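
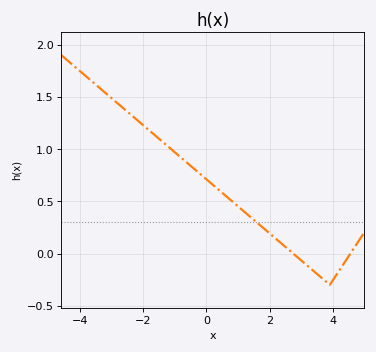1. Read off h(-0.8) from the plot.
0.919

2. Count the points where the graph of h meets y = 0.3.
1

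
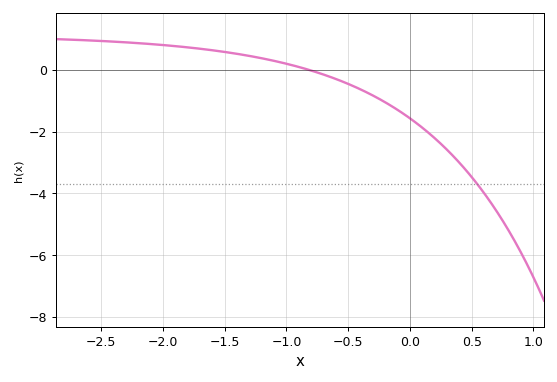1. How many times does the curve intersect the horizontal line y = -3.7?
1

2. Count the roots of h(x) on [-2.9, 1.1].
1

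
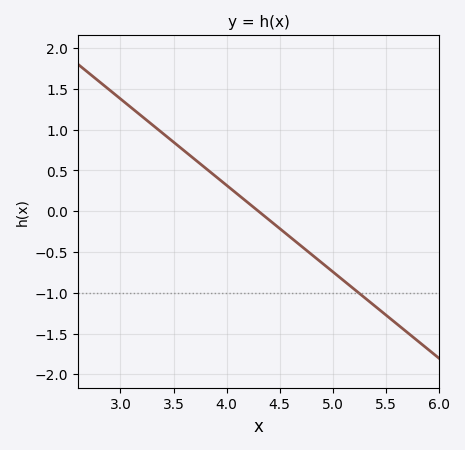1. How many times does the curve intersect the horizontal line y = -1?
1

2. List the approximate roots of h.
4.3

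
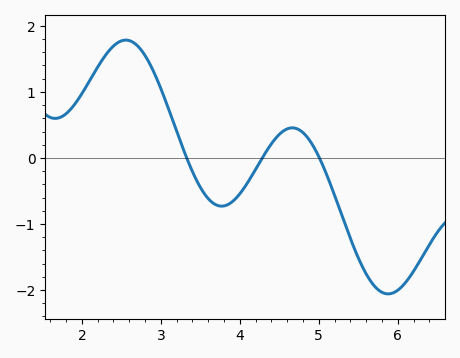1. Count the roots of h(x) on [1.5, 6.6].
3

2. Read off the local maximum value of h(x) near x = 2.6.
1.78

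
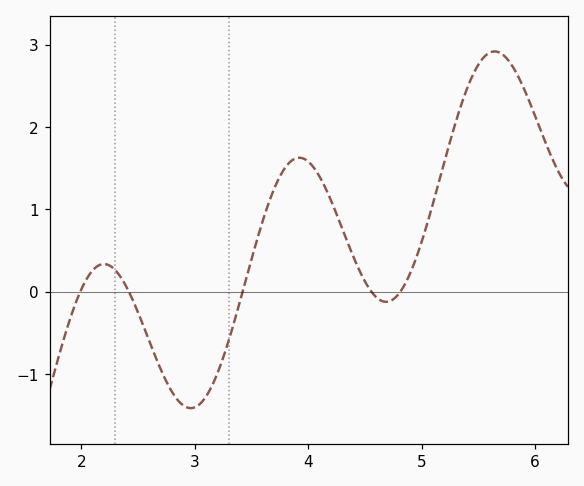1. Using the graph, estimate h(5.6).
2.9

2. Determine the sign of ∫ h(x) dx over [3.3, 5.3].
positive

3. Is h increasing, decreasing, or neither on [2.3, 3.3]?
neither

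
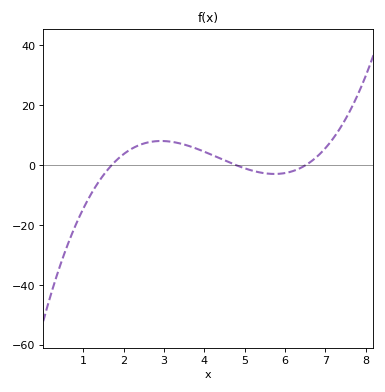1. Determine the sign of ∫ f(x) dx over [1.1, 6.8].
positive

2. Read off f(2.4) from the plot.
6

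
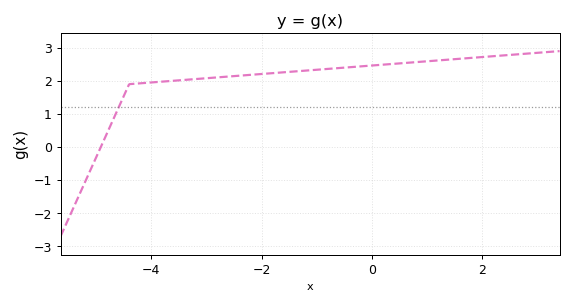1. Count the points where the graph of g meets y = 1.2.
1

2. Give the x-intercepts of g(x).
-5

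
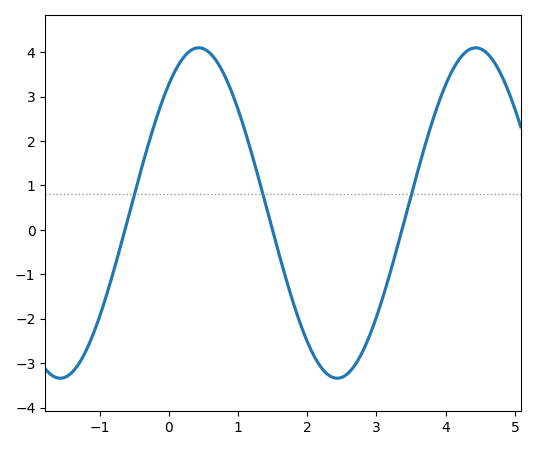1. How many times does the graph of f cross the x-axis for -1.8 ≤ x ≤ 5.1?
3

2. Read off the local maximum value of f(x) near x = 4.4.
4.1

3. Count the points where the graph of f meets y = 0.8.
3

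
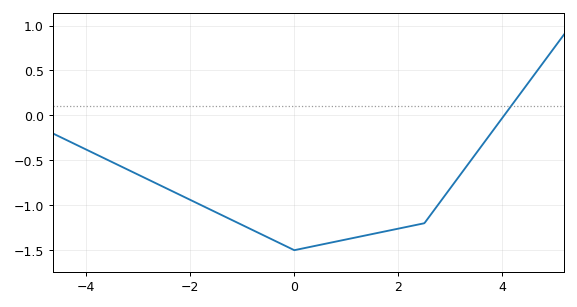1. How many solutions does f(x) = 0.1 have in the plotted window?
1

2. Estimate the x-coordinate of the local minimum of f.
0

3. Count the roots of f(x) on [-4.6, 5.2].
1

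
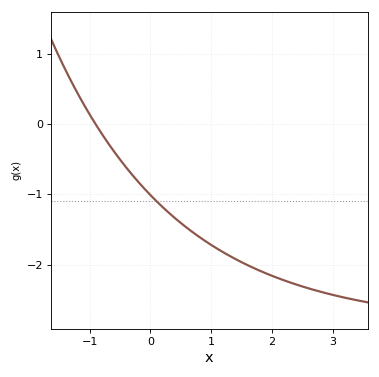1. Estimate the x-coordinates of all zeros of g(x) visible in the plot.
-0.9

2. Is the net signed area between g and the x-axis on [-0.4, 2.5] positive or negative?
negative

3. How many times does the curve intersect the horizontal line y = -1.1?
1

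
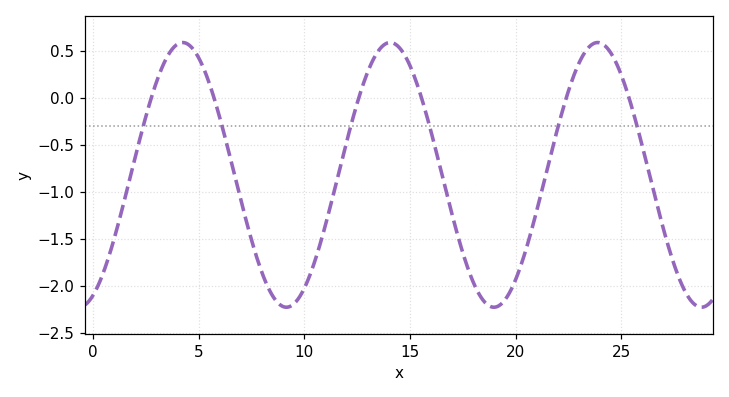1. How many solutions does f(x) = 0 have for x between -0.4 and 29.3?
6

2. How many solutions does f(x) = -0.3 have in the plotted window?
6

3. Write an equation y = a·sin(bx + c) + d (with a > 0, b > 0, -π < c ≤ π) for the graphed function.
y = 1.41sin(0.64x - 1.1) - 0.82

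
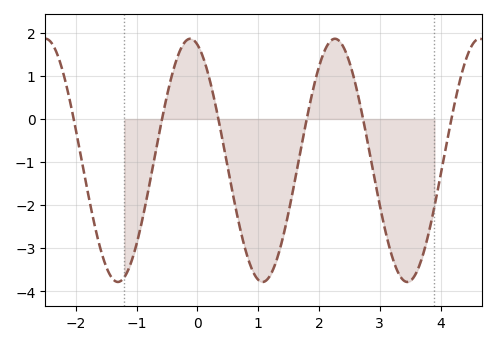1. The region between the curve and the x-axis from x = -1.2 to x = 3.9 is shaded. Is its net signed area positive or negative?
negative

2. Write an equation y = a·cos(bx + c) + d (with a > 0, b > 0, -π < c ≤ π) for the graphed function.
y = 2.82cos(2.64x + 0.31) - 0.96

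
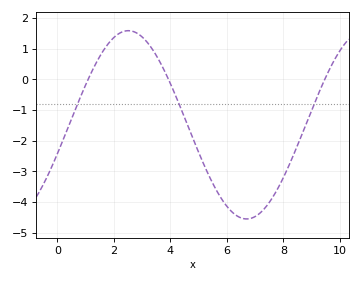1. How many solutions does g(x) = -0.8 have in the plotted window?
3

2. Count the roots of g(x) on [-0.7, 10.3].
3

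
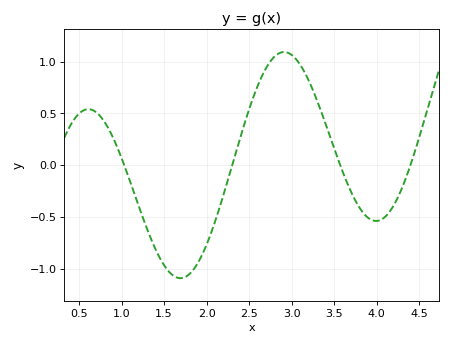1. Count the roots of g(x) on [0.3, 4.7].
4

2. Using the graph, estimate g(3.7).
-0.259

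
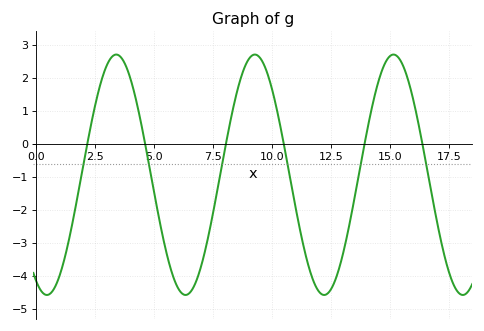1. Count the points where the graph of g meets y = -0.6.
6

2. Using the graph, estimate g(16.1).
0.9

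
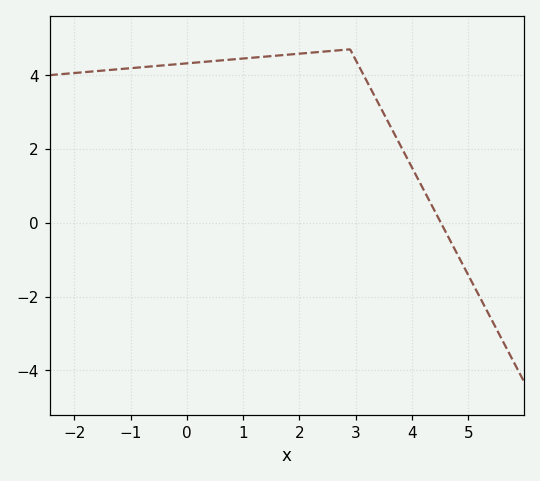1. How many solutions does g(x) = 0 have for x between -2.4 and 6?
1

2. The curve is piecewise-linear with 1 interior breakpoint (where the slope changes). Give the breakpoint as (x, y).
(2.9, 4.7)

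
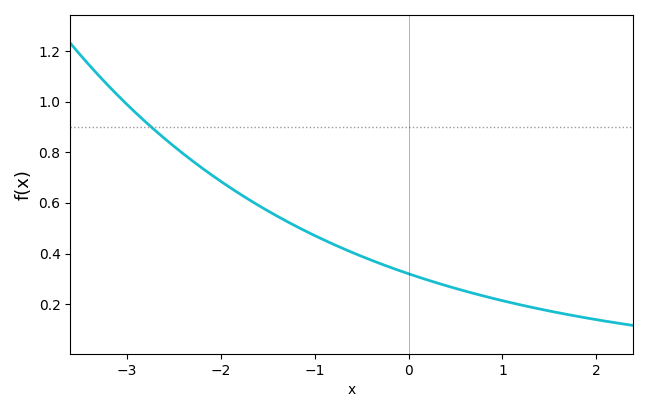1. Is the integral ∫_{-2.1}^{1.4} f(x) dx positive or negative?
positive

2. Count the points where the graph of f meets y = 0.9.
1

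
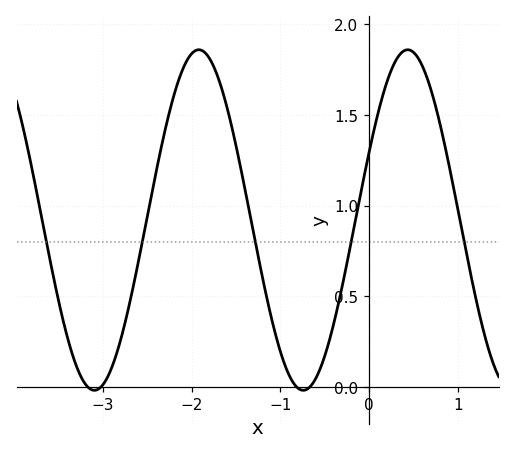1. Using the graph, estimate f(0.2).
1.68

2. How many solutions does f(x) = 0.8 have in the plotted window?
5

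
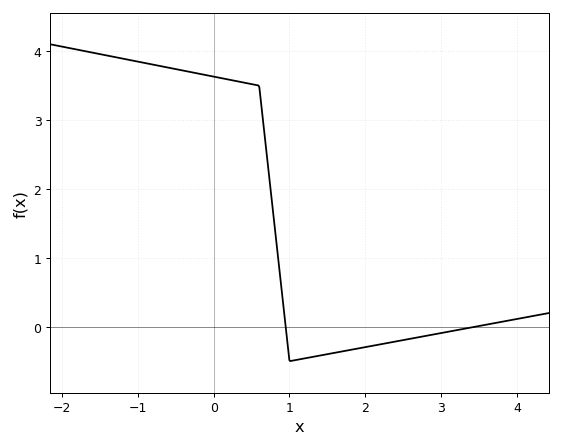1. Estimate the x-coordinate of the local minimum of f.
1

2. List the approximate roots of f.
1, 3.4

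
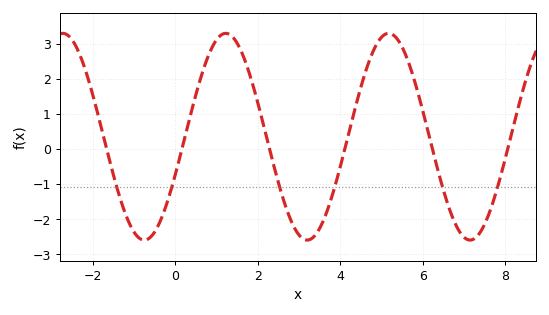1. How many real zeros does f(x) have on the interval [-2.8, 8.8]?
6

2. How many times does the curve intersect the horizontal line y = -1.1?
6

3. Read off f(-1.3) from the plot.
-1.6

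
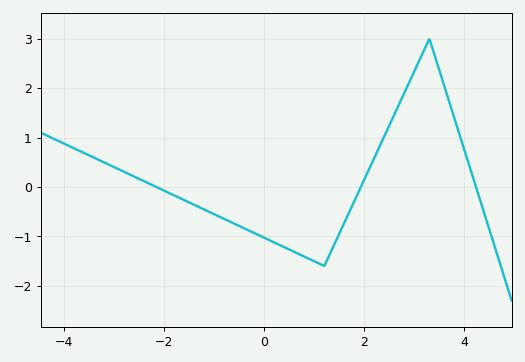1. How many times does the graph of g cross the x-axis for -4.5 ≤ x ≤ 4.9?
3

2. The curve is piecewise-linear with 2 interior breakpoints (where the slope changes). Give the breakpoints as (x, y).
(1.2, -1.6); (3.3, 3)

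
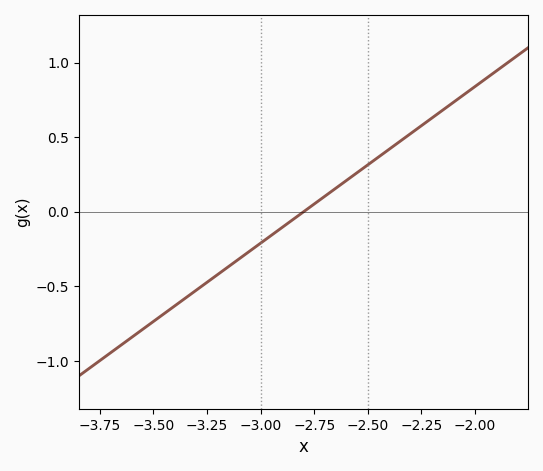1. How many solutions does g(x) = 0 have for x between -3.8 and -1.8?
1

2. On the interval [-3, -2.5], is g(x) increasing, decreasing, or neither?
increasing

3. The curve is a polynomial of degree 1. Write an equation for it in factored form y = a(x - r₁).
y = 1.05(x + 2.8)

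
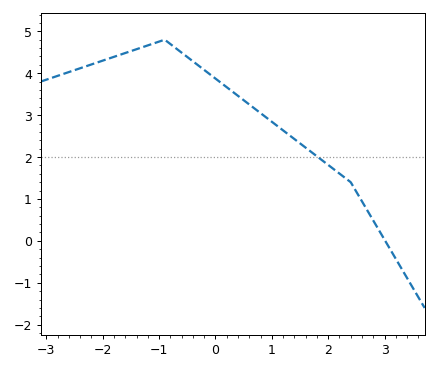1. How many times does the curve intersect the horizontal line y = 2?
1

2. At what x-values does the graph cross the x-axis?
3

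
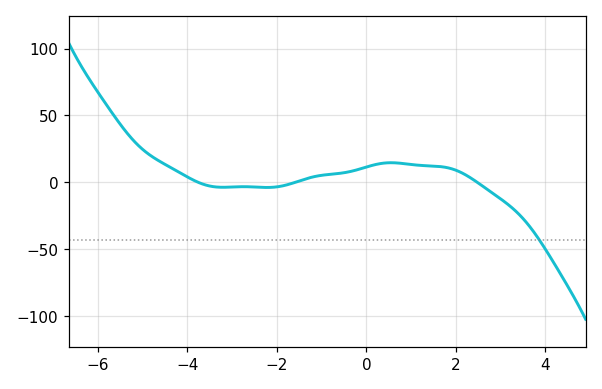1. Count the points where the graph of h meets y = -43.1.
1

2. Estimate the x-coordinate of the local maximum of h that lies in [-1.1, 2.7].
0.6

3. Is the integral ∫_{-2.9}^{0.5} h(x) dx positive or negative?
positive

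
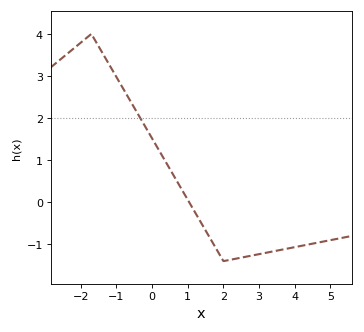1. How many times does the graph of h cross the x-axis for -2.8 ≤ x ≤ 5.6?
1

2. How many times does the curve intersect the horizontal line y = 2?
1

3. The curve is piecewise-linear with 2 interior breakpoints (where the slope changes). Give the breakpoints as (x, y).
(-1.7, 4); (2, -1.4)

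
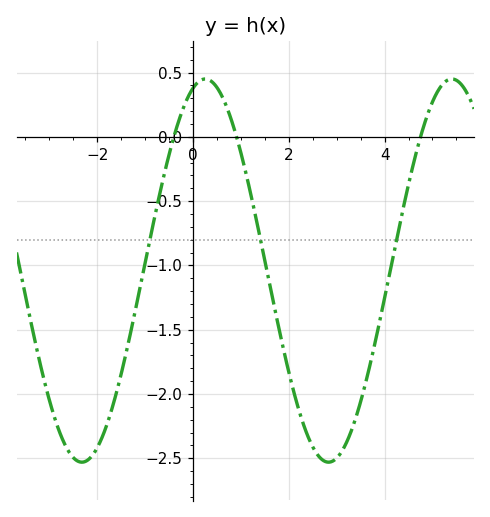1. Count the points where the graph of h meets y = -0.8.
3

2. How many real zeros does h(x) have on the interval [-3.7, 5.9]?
3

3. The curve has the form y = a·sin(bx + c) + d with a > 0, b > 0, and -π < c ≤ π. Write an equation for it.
y = 1.49sin(1.22x + 1.26) - 1.04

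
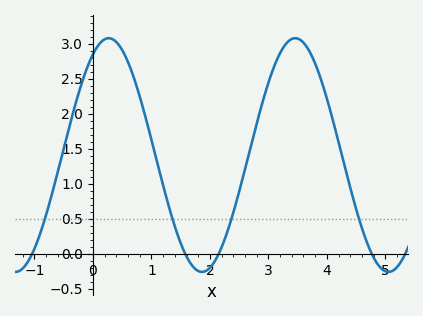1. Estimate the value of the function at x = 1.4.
0.4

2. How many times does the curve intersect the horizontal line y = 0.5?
4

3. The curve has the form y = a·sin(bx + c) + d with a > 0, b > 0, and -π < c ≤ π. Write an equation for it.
y = 1.67sin(2x + 1) + 1.41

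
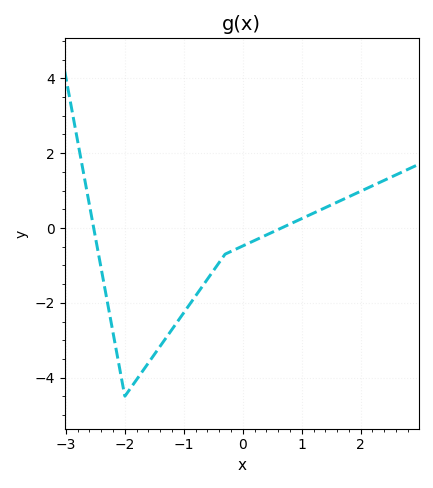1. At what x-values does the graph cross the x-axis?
-2.5, 0.7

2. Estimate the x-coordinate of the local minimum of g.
-2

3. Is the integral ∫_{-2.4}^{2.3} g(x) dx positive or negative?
negative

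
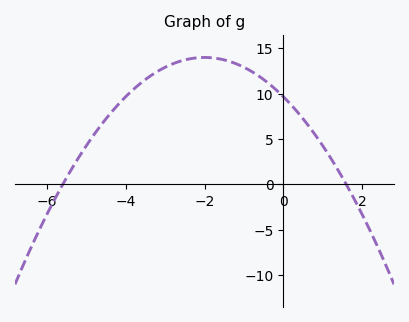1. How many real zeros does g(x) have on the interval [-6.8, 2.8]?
2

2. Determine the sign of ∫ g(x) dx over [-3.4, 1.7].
positive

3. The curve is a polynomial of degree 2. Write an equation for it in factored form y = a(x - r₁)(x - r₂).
y = -1.08(x + 5.6)(x - 1.6)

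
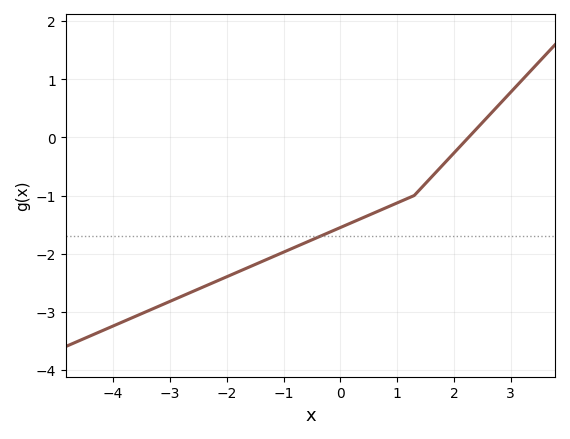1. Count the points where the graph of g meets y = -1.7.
1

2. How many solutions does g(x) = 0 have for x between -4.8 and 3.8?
1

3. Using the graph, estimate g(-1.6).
-2.2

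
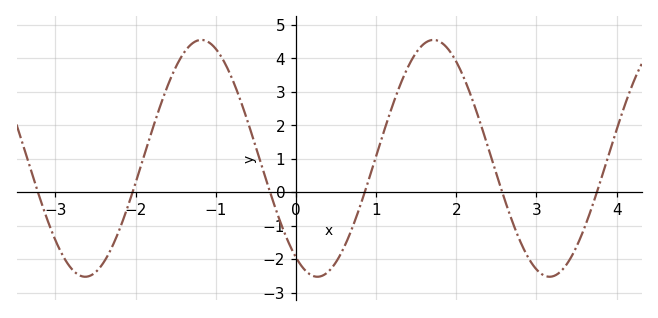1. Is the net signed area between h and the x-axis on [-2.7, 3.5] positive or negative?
positive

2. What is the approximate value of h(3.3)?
-2.37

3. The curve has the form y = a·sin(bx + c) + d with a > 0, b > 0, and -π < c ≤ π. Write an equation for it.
y = 3.54sin(2.17x - 2.15) + 1.01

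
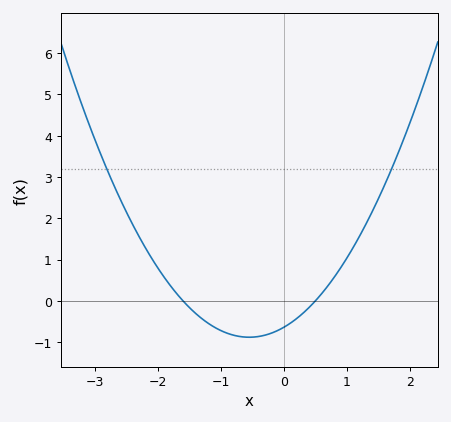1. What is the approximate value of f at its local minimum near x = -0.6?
-0.9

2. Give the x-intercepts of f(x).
-1.6, 0.5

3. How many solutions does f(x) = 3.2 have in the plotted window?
2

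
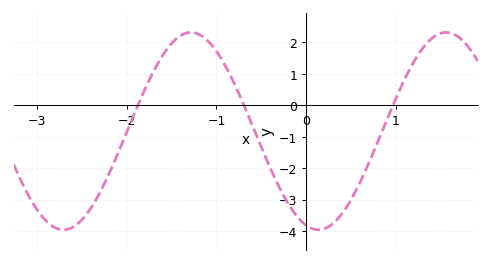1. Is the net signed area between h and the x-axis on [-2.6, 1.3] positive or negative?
negative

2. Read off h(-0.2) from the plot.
-3.1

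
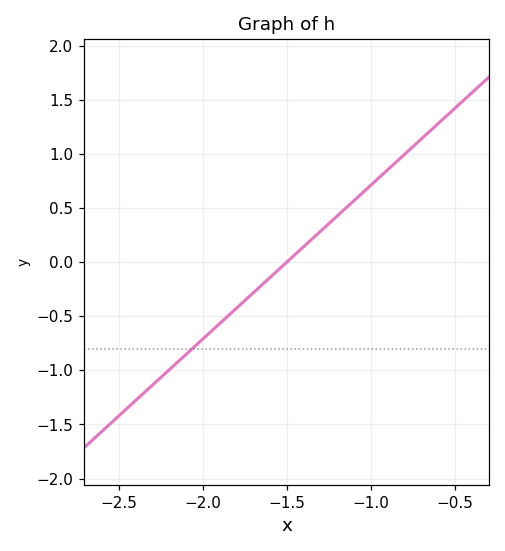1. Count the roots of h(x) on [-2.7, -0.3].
1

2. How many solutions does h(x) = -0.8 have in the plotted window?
1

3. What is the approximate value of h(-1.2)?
0.426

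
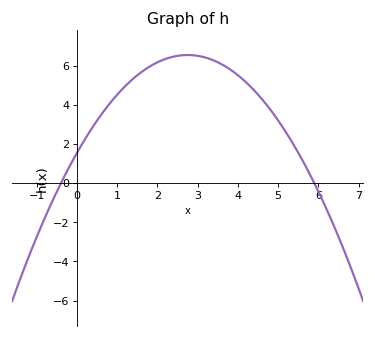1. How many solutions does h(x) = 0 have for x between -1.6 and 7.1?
2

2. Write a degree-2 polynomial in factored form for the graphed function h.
y = -0.66(x + 0.4)(x - 5.9)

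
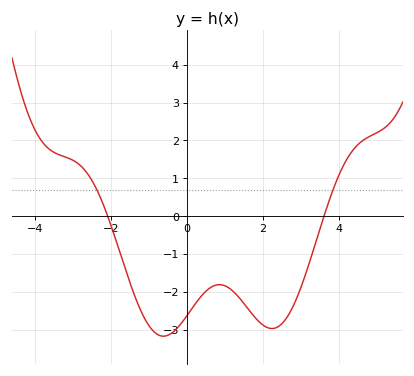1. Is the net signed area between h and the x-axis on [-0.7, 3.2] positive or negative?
negative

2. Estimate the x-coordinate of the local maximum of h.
0.8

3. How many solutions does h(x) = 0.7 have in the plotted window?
2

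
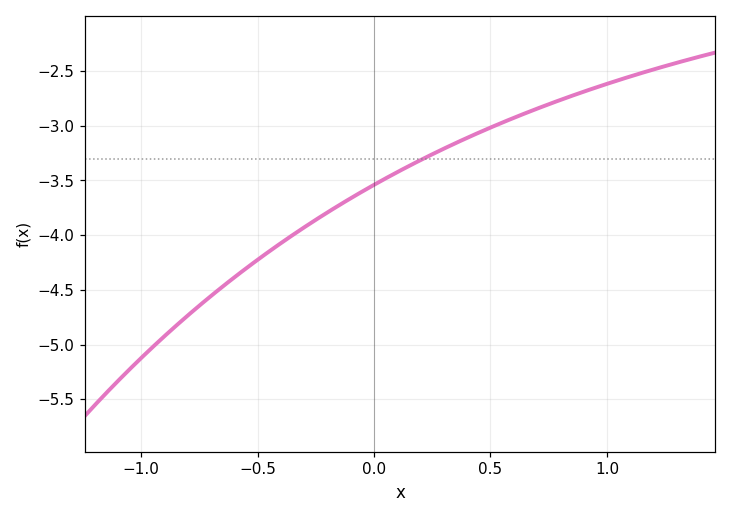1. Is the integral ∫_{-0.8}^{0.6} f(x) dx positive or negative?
negative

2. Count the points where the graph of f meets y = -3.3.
1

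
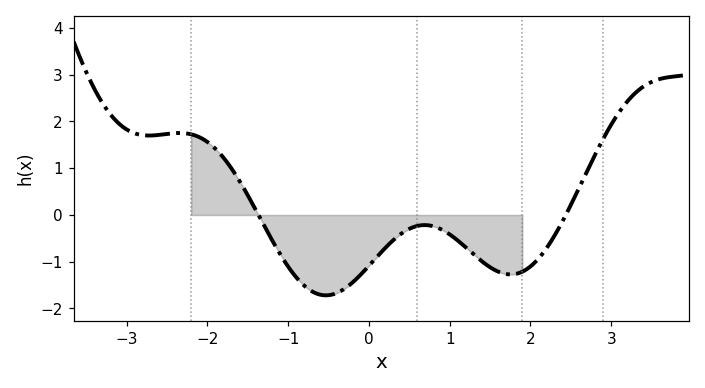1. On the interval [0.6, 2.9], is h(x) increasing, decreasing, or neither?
neither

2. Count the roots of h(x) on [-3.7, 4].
2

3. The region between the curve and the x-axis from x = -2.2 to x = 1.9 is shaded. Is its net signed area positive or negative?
negative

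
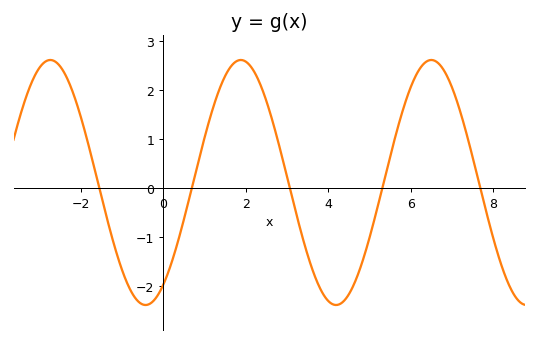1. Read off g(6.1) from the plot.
2.3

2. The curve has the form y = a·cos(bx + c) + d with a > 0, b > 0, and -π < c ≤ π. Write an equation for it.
y = 2.5cos(1.4x - 2.6) + 0.12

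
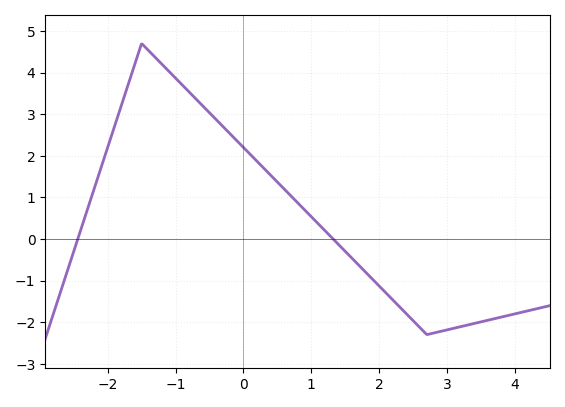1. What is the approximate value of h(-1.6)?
4.2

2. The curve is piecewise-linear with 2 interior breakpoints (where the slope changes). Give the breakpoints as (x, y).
(-1.5, 4.7); (2.7, -2.3)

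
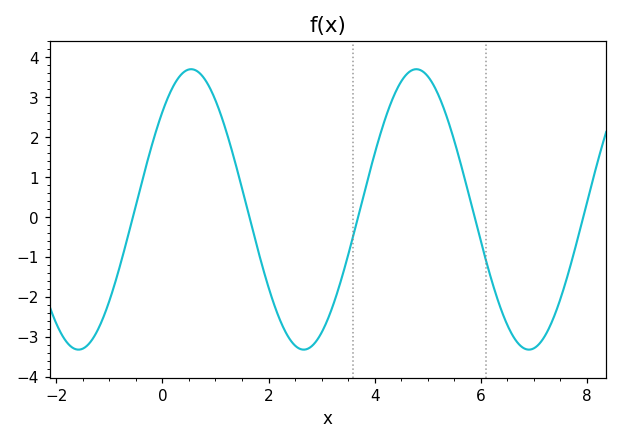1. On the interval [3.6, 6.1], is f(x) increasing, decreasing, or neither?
neither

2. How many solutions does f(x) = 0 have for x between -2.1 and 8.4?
5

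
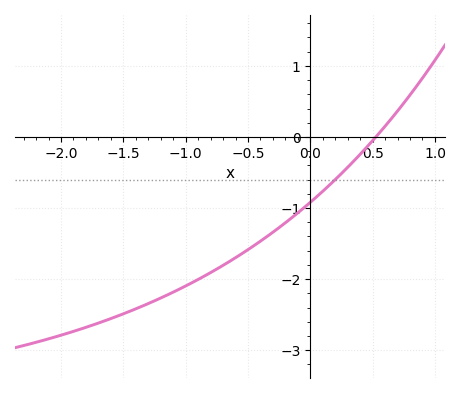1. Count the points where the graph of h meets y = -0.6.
1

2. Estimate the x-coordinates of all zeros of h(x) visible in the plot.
0.526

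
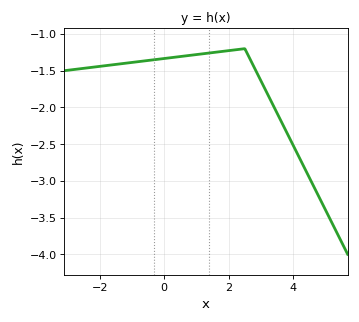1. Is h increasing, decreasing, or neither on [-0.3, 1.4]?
increasing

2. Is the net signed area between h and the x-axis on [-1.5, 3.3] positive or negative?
negative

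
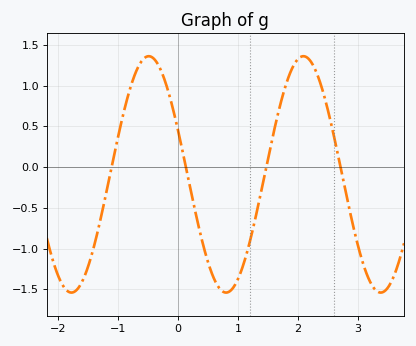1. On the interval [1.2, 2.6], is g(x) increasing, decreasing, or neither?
neither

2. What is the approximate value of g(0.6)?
-1.36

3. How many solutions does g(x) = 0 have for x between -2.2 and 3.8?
4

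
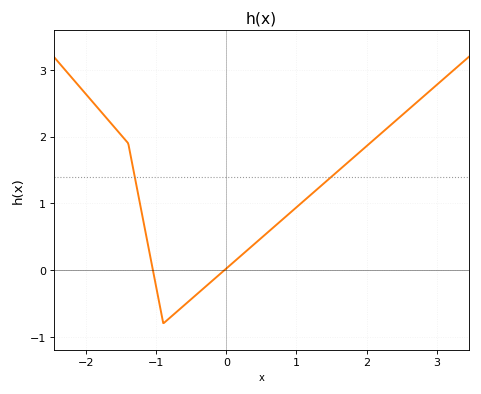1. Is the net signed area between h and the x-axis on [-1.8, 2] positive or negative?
positive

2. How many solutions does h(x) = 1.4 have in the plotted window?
2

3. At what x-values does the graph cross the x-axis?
-1.05, -0.027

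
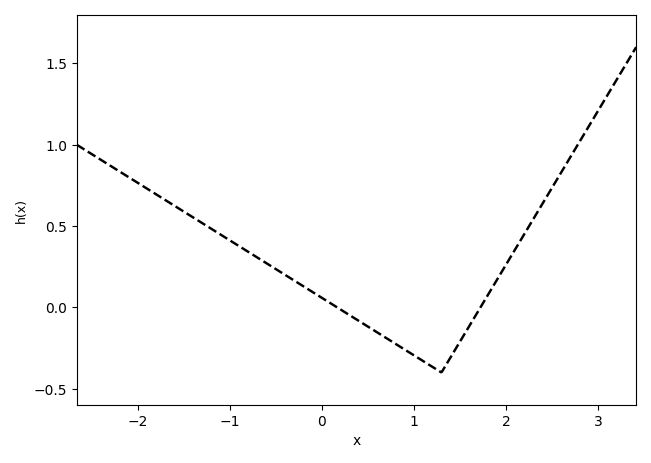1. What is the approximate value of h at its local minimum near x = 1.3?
-0.4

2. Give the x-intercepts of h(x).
0.2, 1.7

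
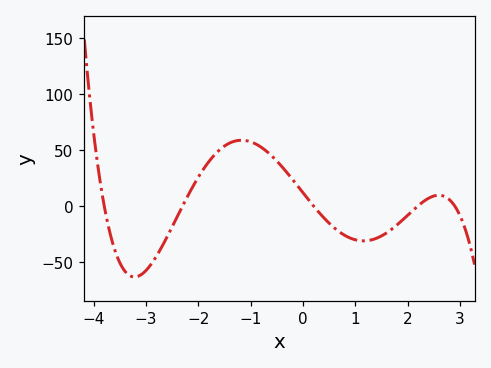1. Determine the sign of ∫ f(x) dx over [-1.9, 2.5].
positive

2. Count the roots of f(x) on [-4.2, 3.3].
5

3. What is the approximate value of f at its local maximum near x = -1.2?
58.6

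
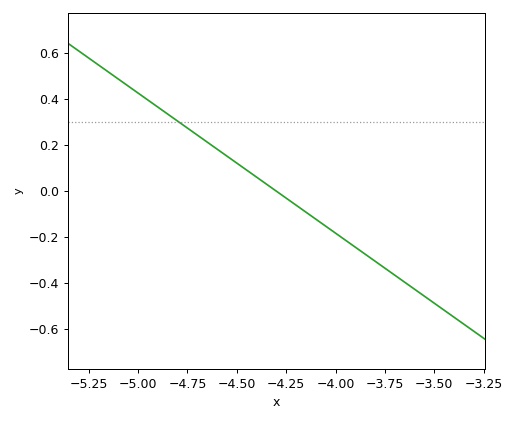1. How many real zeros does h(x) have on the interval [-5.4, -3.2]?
1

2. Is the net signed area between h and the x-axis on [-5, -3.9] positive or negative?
positive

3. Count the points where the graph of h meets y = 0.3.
1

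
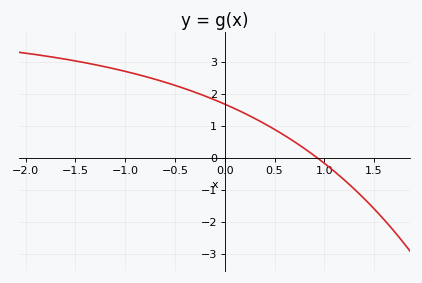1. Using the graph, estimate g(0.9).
0.059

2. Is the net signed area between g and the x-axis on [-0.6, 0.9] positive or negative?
positive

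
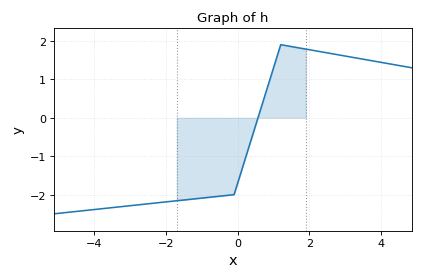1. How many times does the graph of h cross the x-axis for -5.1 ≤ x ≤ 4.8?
1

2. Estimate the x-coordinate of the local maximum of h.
1.2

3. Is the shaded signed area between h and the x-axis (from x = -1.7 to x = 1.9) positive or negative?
negative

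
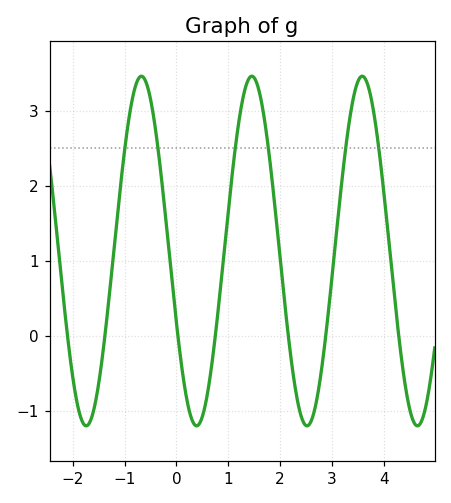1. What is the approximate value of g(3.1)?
1.5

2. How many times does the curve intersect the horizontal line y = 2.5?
6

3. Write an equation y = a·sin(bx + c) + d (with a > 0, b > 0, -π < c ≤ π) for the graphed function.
y = 2.33sin(3x - 2.7) + 1.13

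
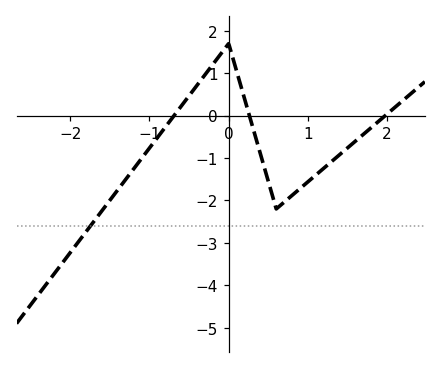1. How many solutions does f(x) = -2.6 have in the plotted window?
1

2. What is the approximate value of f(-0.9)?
-0.5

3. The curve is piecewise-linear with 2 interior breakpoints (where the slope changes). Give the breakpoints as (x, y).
(0, 1.7); (0.6, -2.2)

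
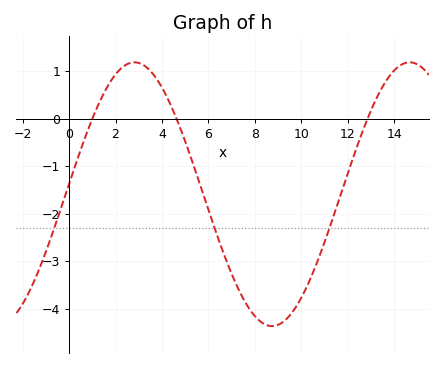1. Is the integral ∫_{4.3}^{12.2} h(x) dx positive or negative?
negative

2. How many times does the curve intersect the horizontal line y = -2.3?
3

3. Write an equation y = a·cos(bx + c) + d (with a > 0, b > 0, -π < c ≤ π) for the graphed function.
y = 2.78cos(0.53x - 1.5) - 1.59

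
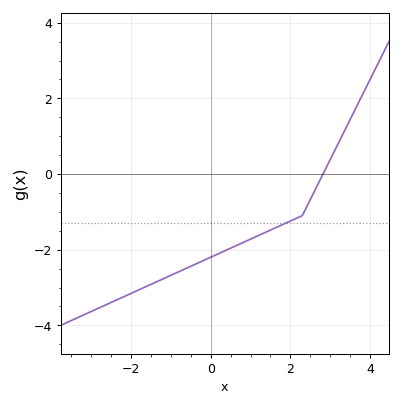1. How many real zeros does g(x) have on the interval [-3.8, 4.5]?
1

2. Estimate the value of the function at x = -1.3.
-2.82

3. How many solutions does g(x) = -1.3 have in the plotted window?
1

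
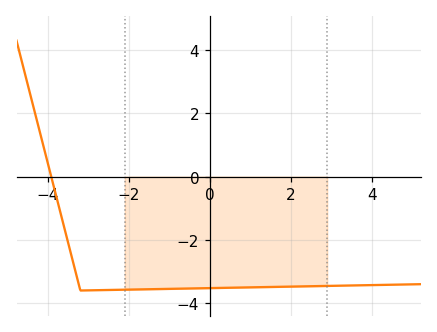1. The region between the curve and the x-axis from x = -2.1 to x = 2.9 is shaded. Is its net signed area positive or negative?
negative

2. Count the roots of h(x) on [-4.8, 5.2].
1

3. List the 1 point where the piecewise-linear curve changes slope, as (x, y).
(-3.2, -3.6)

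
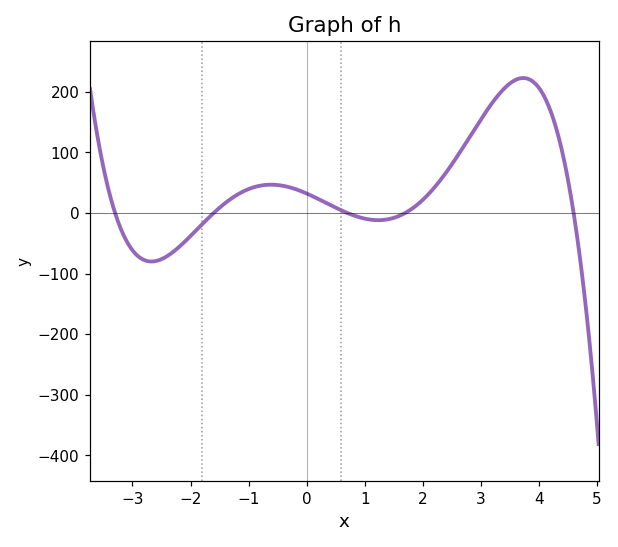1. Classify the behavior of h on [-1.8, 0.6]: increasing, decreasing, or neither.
neither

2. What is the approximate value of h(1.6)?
0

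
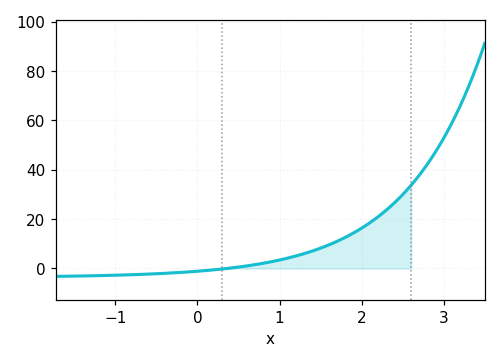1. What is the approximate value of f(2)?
16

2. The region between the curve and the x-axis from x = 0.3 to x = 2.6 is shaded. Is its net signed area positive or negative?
positive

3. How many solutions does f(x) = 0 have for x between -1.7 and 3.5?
1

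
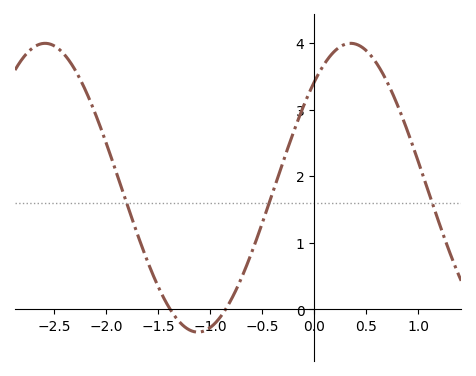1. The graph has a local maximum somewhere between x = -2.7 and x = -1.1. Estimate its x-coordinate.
-2.58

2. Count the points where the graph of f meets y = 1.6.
3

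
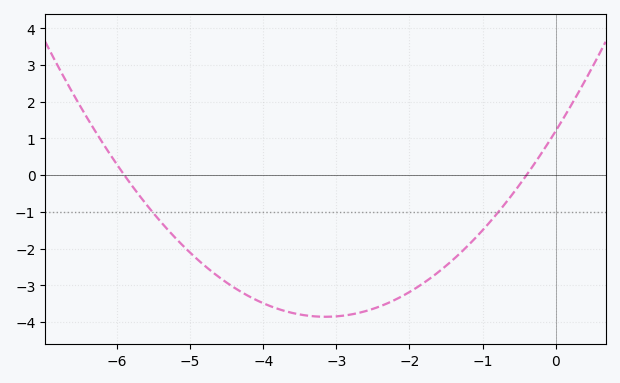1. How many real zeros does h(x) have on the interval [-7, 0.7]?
2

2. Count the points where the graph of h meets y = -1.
2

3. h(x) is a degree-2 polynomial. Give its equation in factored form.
y = 0.51(x + 5.9)(x + 0.4)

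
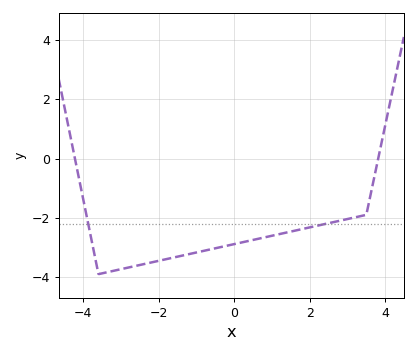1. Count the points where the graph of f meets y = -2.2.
2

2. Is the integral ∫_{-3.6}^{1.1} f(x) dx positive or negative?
negative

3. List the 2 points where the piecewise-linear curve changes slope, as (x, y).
(-3.6, -3.9); (3.5, -1.9)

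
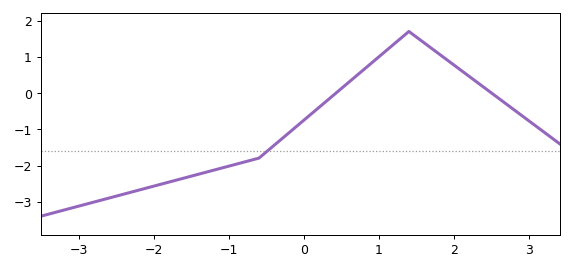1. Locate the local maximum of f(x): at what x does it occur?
1.4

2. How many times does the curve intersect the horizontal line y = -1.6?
1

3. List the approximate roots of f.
0.429, 2.5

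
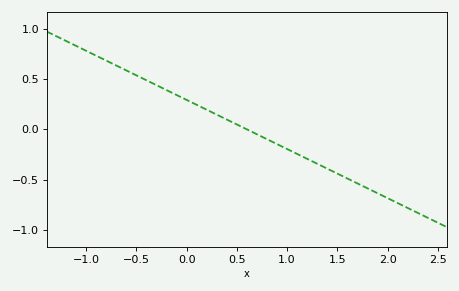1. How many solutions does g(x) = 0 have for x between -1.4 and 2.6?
1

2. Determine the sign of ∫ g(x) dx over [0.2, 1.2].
negative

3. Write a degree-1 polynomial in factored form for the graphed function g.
y = -0.49(x - 0.6)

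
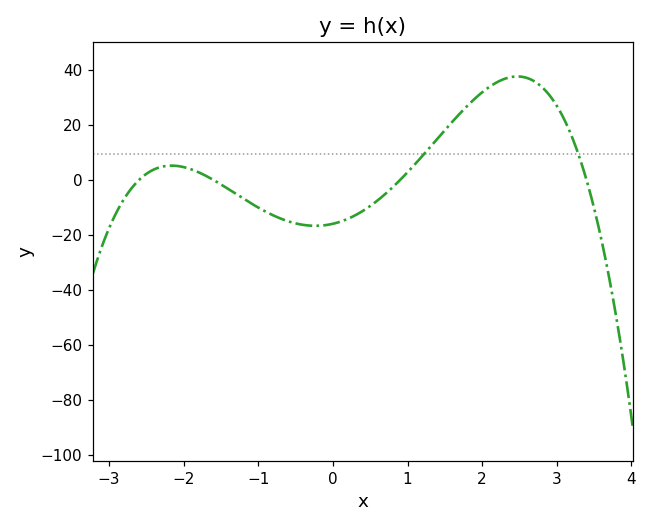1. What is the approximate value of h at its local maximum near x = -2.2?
5.24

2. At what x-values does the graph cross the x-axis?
-2.6, -1.6, 0.9, 3.4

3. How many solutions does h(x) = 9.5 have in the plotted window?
2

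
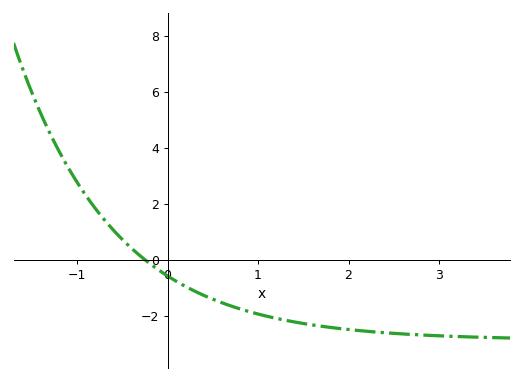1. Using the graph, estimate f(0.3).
-1.1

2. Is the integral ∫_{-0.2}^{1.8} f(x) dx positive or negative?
negative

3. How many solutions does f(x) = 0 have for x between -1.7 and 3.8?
1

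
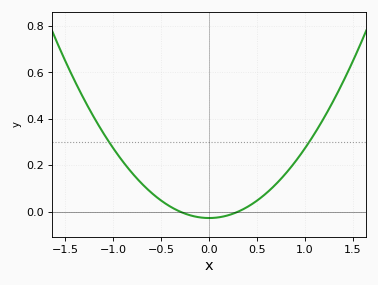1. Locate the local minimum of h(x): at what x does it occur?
0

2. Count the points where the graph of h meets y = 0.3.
2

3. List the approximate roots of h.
-0.3, 0.3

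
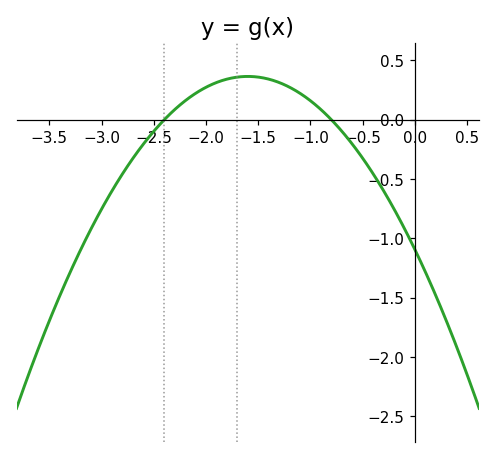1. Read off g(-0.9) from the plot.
0.1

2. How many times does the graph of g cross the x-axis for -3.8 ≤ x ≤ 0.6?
2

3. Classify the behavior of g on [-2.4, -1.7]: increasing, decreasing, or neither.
increasing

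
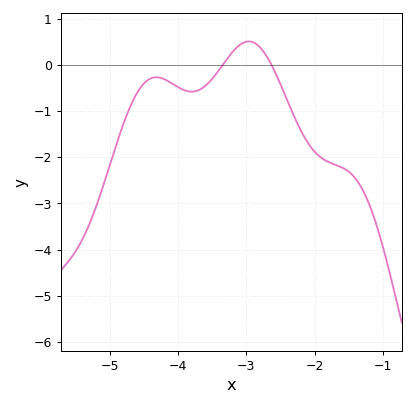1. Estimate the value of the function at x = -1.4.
-2.5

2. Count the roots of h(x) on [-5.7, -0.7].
2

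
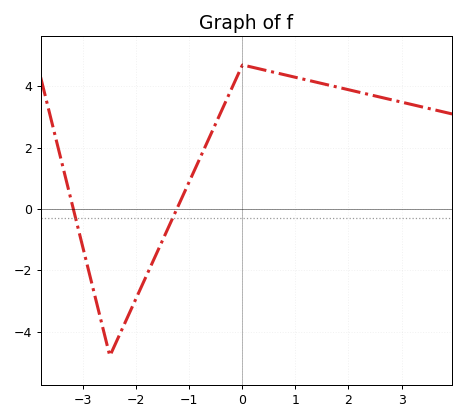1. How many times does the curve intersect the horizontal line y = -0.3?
2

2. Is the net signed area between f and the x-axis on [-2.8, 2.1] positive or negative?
positive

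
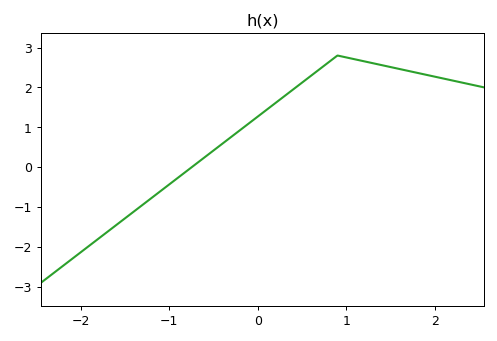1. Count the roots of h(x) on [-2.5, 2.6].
1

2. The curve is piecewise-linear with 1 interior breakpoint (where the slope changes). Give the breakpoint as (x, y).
(0.9, 2.8)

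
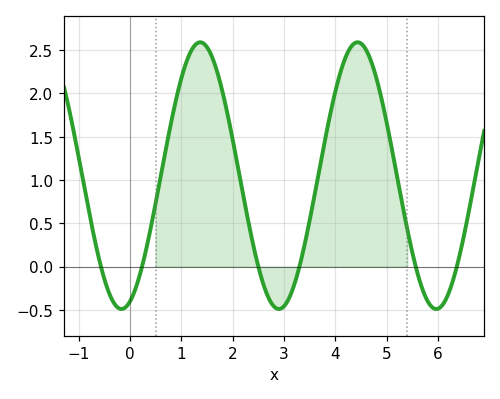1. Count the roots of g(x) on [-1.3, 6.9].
6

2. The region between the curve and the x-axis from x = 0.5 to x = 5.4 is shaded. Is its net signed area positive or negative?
positive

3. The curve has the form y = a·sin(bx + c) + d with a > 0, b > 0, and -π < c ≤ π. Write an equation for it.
y = 1.54sin(2.05x - 1.23) + 1.05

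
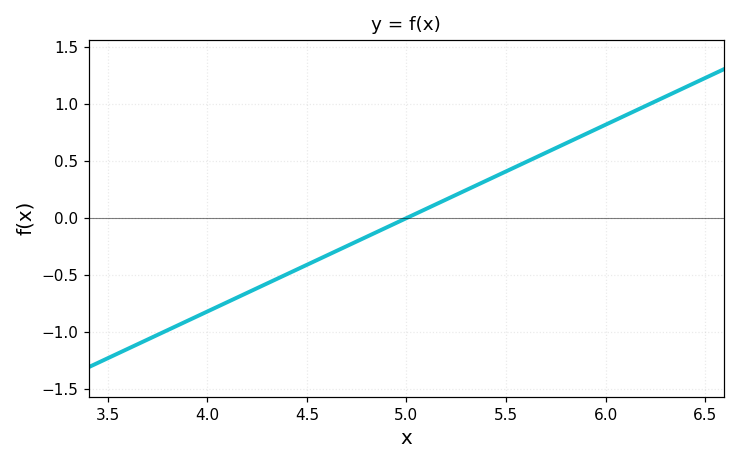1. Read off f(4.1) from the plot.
-0.738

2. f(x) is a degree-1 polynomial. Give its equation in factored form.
y = 0.82(x - 5)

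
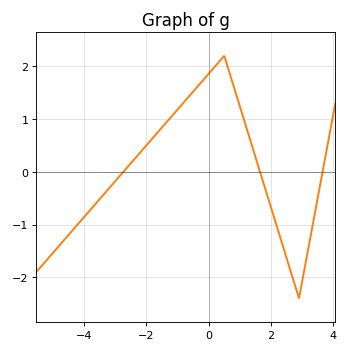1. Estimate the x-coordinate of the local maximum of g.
0.498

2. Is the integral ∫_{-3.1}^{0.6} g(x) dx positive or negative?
positive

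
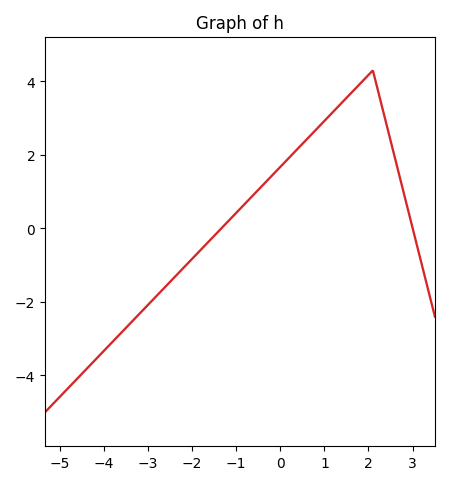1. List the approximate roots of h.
-1.34, 3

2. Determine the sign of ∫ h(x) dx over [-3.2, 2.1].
positive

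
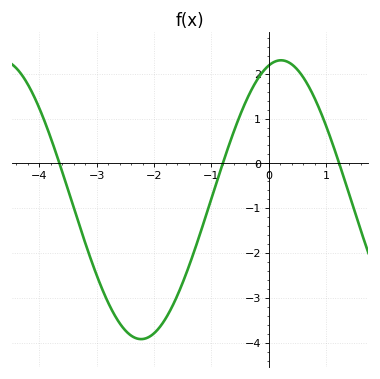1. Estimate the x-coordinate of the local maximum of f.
0.209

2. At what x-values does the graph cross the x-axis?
-3.65, -0.803, 1.22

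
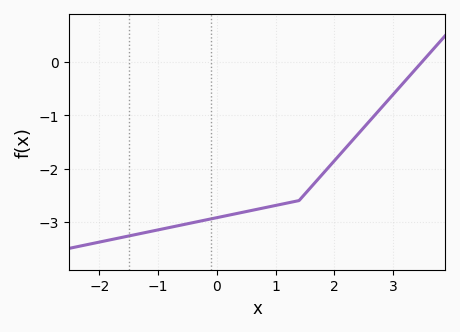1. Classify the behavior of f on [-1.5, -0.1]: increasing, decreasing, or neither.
increasing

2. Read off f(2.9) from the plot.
-0.7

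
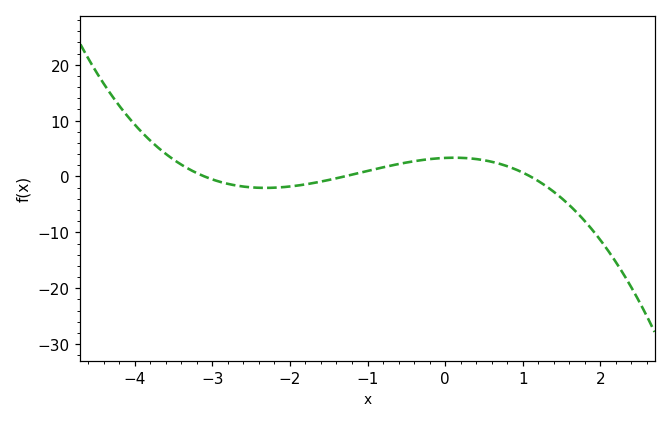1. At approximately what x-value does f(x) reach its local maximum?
0.117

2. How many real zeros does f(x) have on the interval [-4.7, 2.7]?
3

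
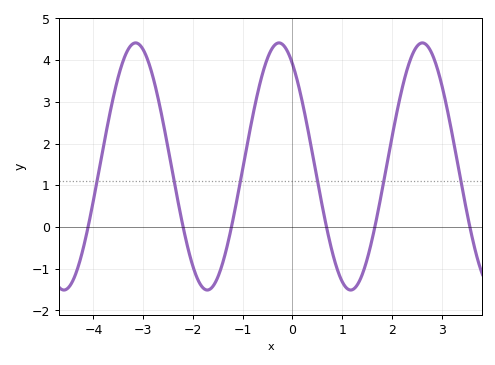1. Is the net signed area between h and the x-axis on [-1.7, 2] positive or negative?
positive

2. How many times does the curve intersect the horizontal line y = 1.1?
6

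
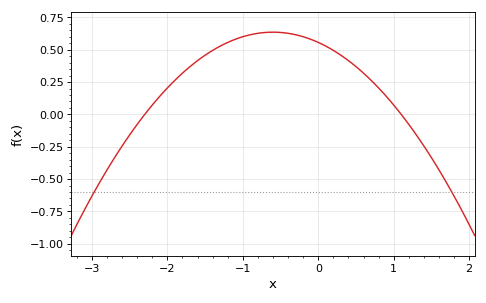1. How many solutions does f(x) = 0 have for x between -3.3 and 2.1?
2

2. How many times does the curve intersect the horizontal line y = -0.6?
2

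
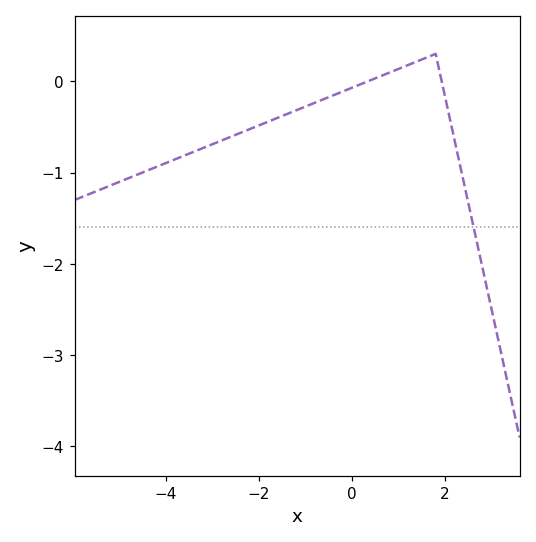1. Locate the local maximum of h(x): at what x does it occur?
1.8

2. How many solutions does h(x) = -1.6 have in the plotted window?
1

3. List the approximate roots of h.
0.4, 2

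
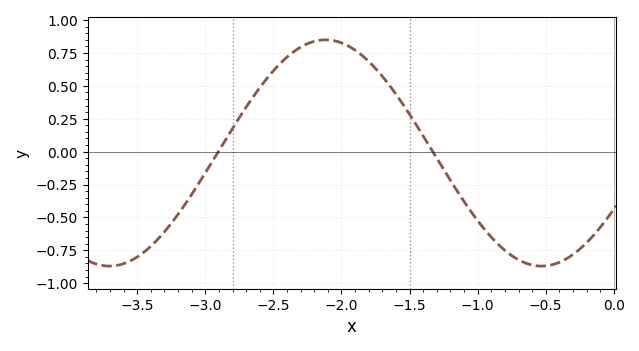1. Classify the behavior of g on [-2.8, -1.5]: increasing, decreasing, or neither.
neither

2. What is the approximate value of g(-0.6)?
-0.86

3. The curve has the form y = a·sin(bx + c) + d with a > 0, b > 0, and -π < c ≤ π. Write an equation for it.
y = 0.86sin(2x - 0.52) - 0.01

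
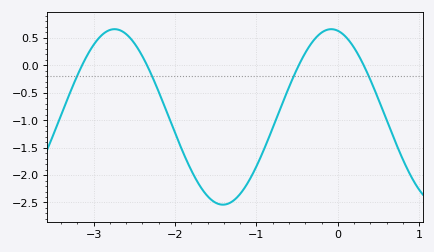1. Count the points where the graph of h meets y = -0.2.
4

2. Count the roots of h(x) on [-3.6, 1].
4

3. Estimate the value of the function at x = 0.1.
0.517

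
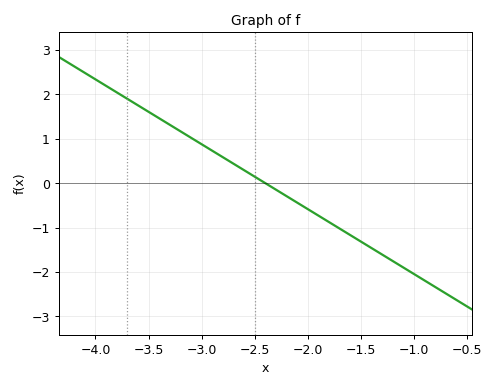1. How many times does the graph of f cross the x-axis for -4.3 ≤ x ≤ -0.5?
1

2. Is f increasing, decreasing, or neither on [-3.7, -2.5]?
decreasing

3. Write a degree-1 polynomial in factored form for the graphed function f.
y = -1.46(x + 2.4)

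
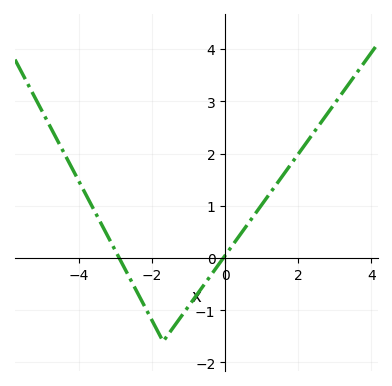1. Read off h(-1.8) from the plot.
-1.47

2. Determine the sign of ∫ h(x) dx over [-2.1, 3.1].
positive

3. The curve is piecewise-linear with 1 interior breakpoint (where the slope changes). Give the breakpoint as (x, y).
(-1.7, -1.6)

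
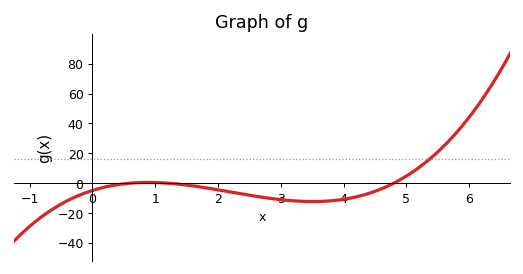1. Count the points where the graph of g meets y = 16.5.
1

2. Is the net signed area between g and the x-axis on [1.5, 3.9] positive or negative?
negative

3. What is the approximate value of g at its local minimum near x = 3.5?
-12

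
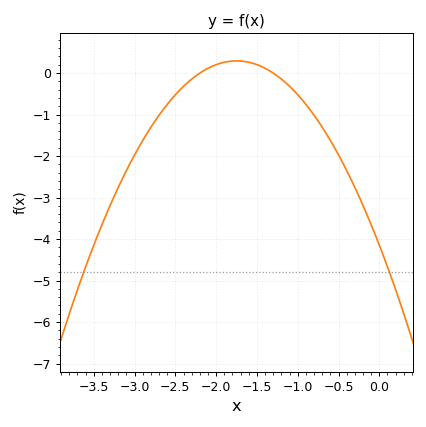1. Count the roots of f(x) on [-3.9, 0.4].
2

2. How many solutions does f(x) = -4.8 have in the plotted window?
2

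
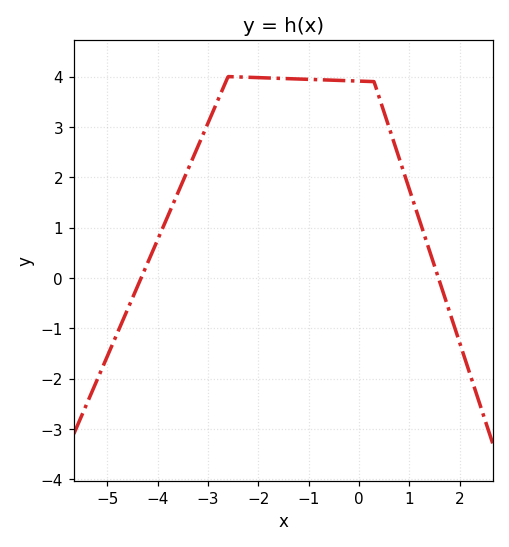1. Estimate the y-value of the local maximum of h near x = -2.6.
4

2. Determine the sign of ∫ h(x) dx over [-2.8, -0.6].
positive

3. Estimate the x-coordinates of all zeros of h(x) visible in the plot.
-4.4, 1.6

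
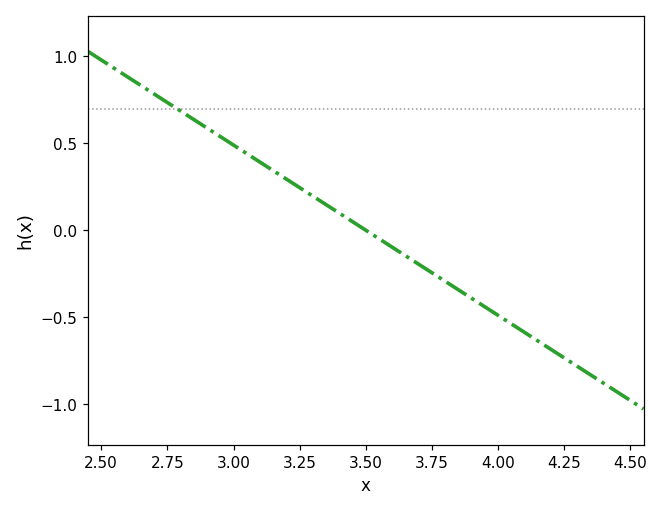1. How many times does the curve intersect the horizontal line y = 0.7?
1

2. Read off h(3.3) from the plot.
0.2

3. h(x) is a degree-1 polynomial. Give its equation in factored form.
y = -0.98(x - 3.5)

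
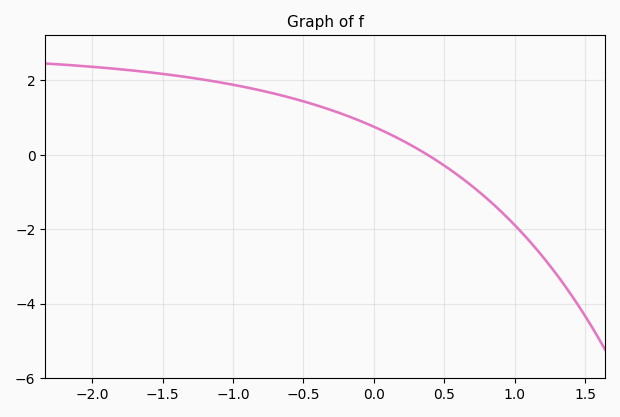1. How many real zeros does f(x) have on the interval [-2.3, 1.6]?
1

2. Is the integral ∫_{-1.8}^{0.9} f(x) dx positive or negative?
positive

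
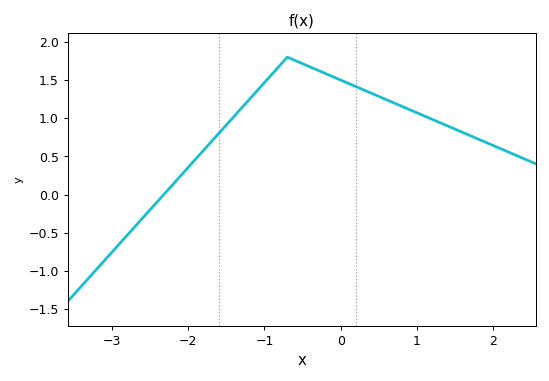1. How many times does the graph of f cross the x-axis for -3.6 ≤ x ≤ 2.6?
1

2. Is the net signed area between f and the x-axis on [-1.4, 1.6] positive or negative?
positive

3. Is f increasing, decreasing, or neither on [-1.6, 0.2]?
neither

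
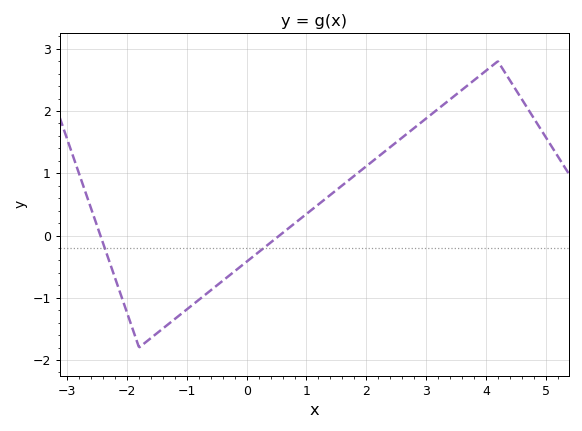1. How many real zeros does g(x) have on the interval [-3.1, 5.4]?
2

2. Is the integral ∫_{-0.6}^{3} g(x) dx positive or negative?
positive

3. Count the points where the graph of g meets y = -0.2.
2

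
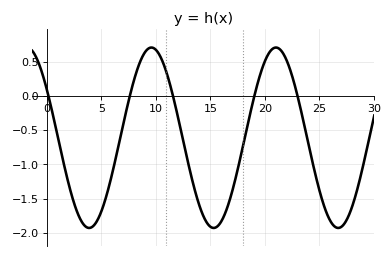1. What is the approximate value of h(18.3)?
-0.504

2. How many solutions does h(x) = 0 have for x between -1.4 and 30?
5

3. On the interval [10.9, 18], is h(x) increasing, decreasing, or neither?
neither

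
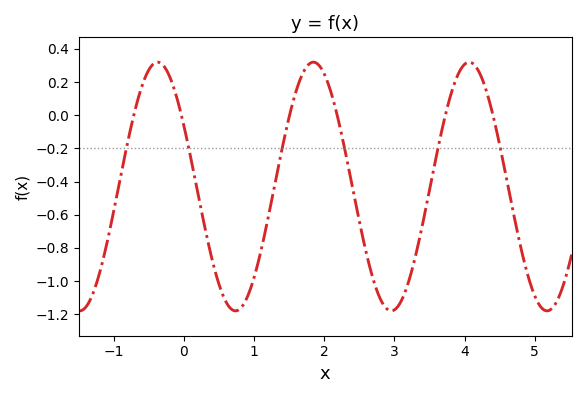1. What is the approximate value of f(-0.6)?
0.18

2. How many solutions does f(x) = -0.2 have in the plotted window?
6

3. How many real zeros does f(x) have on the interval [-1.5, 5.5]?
6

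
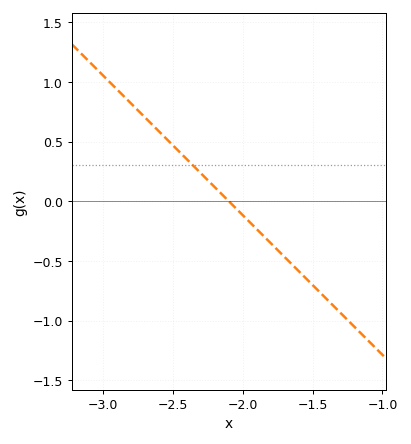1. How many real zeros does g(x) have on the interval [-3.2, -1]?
1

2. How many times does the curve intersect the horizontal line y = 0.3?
1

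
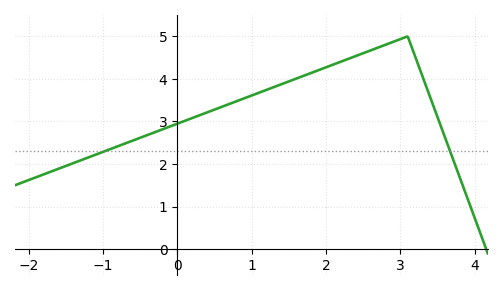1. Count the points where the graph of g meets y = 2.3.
2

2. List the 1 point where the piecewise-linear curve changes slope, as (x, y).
(3.1, 5)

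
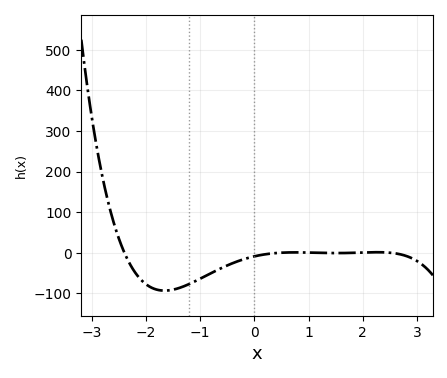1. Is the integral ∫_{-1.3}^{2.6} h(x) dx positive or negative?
negative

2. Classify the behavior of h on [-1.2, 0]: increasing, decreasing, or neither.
increasing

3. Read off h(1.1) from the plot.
0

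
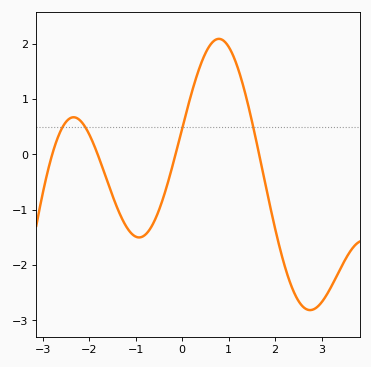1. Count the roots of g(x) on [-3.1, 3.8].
4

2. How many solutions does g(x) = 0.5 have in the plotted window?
4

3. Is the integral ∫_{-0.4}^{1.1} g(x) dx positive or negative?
positive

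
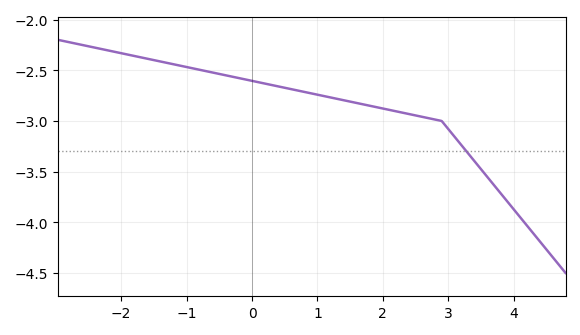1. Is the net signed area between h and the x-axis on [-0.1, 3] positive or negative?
negative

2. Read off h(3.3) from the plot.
-3.32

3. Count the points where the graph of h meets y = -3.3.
1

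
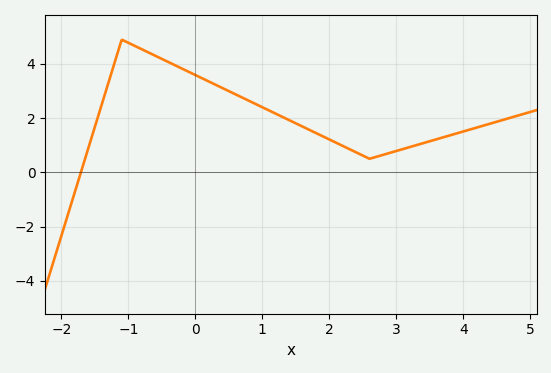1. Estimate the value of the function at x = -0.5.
4.19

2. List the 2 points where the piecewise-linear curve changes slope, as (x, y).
(-1.1, 4.9); (2.6, 0.5)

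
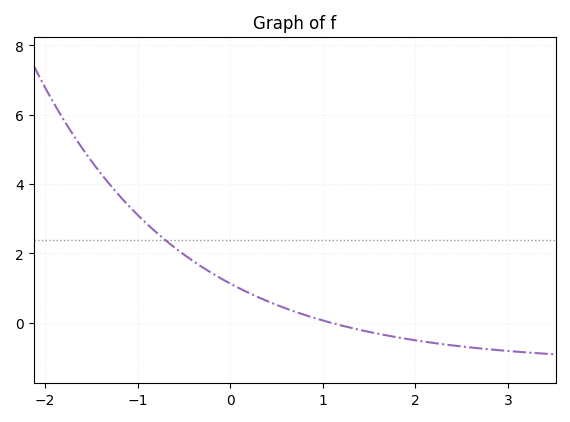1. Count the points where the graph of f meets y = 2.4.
1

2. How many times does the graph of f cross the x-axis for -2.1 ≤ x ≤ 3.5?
1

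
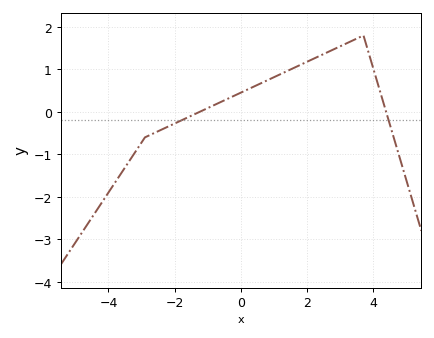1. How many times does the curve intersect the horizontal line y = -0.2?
2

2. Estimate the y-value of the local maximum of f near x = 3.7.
1.8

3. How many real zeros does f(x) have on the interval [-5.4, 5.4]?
2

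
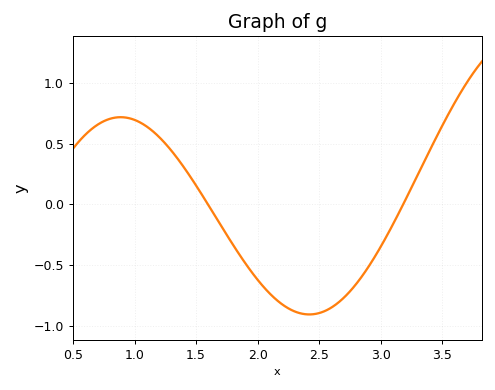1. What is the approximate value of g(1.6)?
-0.006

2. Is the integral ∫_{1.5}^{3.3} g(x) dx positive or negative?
negative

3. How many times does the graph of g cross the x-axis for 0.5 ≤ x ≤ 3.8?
2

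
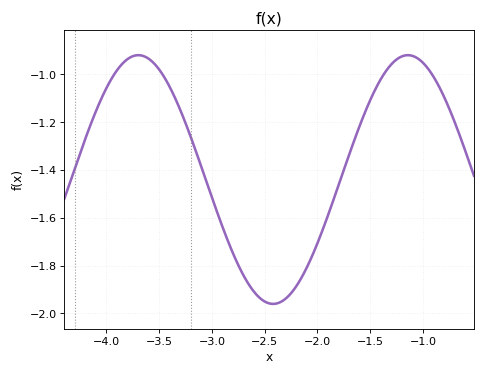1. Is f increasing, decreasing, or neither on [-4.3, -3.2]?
neither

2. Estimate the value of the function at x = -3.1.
-1.38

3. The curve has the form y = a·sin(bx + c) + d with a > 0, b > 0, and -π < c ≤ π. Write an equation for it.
y = 0.52sin(2.5x - 1.9) - 1.44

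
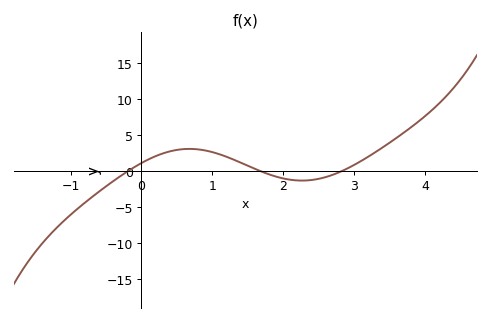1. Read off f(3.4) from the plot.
3.23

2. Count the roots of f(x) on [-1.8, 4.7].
3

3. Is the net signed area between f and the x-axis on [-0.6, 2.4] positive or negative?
positive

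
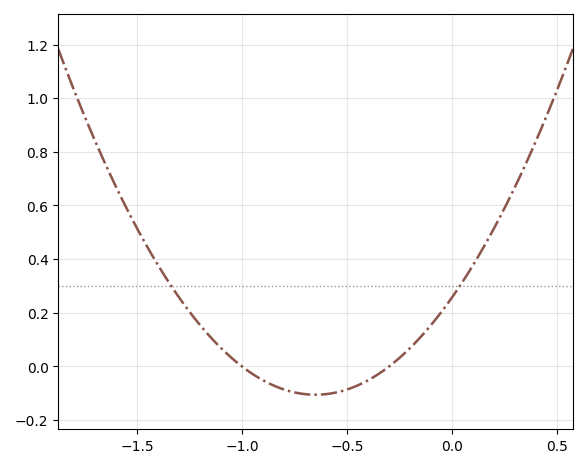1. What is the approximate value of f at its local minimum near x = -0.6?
-0.1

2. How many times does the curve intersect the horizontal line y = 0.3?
2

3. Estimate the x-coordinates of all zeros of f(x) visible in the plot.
-1, -0.3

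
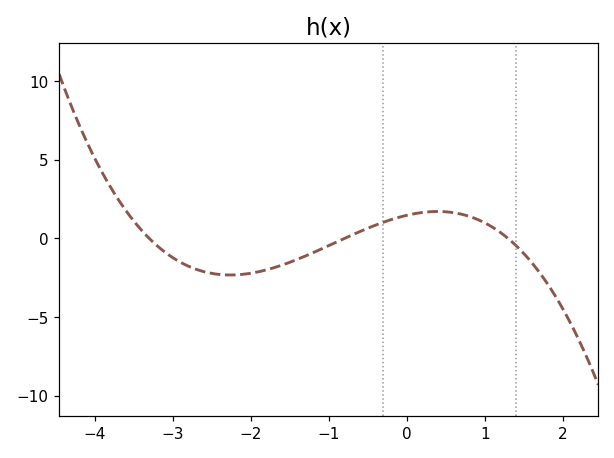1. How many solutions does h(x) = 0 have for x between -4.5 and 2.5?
3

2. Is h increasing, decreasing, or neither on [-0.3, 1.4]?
neither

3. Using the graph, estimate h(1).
1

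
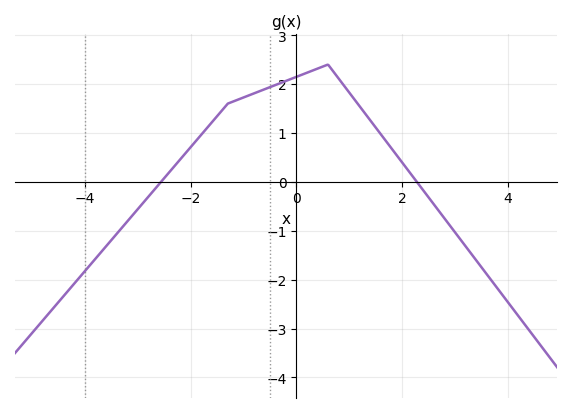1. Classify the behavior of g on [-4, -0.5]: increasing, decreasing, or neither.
increasing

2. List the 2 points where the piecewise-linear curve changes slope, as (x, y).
(-1.3, 1.6); (0.6, 2.4)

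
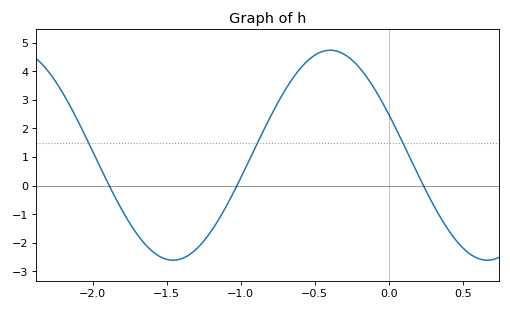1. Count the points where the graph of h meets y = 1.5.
3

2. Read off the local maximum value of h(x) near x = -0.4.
4.7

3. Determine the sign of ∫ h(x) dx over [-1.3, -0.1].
positive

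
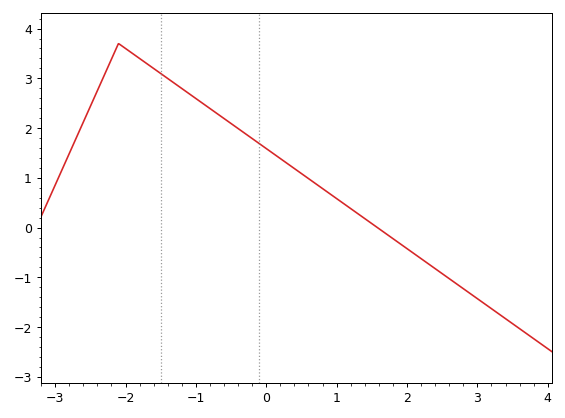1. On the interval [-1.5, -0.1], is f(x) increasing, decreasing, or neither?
decreasing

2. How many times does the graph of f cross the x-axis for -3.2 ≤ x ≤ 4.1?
1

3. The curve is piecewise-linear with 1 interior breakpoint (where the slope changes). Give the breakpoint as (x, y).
(-2.1, 3.7)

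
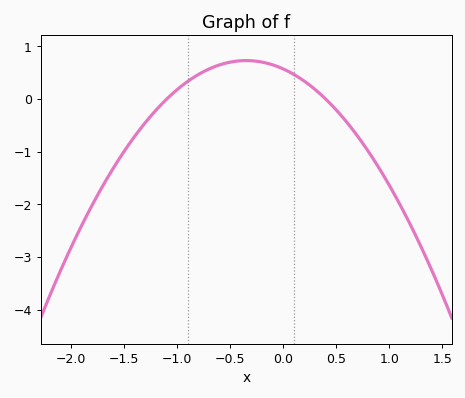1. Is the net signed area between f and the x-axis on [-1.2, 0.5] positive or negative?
positive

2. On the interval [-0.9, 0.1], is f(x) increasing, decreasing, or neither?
neither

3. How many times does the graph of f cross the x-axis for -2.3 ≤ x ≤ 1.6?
2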